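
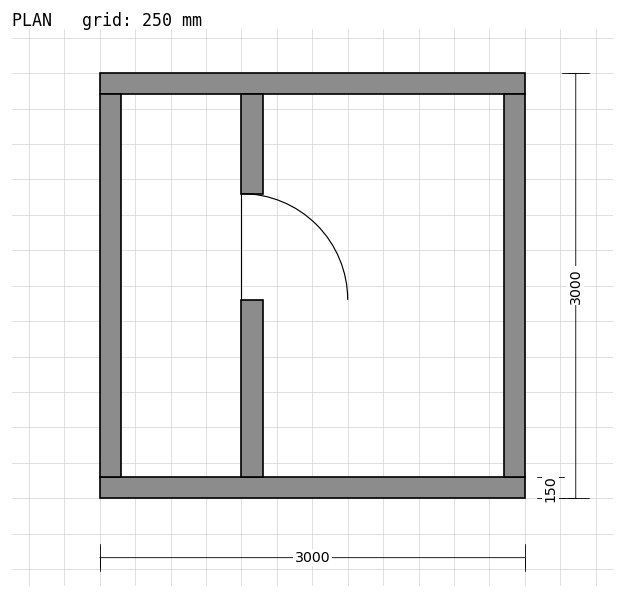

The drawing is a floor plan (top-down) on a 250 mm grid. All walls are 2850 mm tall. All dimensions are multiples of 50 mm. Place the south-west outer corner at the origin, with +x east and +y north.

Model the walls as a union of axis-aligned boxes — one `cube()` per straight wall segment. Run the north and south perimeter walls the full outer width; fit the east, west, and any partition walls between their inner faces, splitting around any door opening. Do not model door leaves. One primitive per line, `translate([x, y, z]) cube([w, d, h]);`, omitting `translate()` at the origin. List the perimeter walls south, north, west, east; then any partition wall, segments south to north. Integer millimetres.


cube([3000, 150, 2850]);
translate([0, 2850, 0]) cube([3000, 150, 2850]);
translate([0, 150, 0]) cube([150, 2700, 2850]);
translate([2850, 150, 0]) cube([150, 2700, 2850]);
translate([1000, 150, 0]) cube([150, 1250, 2850]);
translate([1000, 2150, 0]) cube([150, 700, 2850]);


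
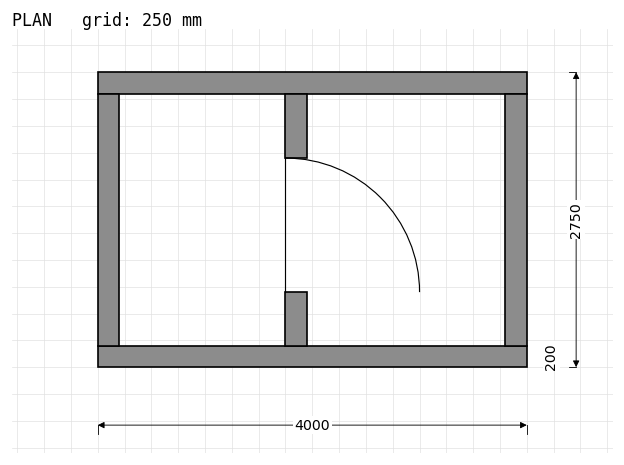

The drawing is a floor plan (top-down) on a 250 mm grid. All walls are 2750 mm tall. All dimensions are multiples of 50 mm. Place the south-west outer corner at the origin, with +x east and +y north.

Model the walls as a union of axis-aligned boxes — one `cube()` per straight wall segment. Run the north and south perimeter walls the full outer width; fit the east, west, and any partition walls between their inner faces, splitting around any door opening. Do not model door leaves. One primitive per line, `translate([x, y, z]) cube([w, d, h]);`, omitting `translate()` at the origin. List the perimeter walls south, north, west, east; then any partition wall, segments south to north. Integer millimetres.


cube([4000, 200, 2750]);
translate([0, 2550, 0]) cube([4000, 200, 2750]);
translate([0, 200, 0]) cube([200, 2350, 2750]);
translate([3800, 200, 0]) cube([200, 2350, 2750]);
translate([1750, 200, 0]) cube([200, 500, 2750]);
translate([1750, 1950, 0]) cube([200, 600, 2750]);


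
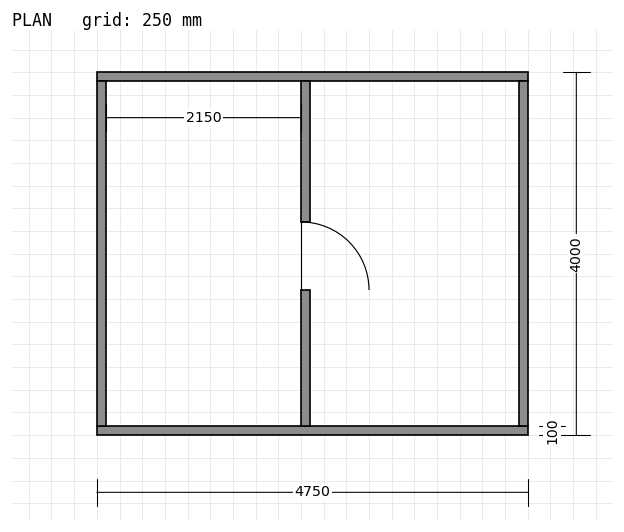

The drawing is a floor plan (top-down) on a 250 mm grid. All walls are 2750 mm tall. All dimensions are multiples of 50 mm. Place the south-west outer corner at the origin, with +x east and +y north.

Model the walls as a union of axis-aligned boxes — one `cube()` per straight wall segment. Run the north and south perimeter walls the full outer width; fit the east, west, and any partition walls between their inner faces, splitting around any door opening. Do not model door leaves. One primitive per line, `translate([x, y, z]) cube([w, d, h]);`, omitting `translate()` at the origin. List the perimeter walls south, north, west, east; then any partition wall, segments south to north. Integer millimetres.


cube([4750, 100, 2750]);
translate([0, 3900, 0]) cube([4750, 100, 2750]);
translate([0, 100, 0]) cube([100, 3800, 2750]);
translate([4650, 100, 0]) cube([100, 3800, 2750]);
translate([2250, 100, 0]) cube([100, 1500, 2750]);
translate([2250, 2350, 0]) cube([100, 1550, 2750]);


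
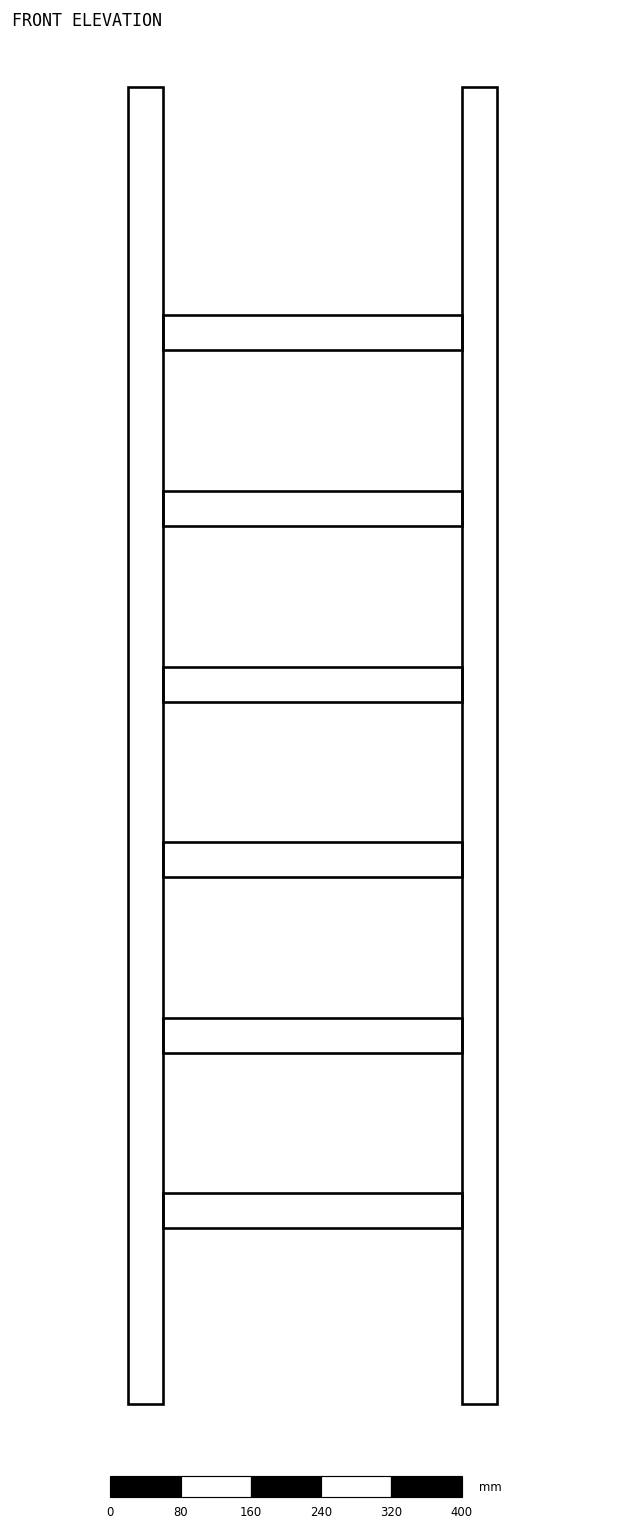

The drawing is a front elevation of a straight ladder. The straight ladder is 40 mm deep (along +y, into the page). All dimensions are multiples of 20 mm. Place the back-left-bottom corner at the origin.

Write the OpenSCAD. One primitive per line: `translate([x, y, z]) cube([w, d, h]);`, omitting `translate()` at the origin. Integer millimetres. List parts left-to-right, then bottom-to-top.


cube([40, 40, 1500]);
translate([40, 0, 200]) cube([340, 40, 40]);
translate([40, 0, 400]) cube([340, 40, 40]);
translate([40, 0, 600]) cube([340, 40, 40]);
translate([40, 0, 800]) cube([340, 40, 40]);
translate([40, 0, 1000]) cube([340, 40, 40]);
translate([40, 0, 1200]) cube([340, 40, 40]);
translate([380, 0, 0]) cube([40, 40, 1500]);


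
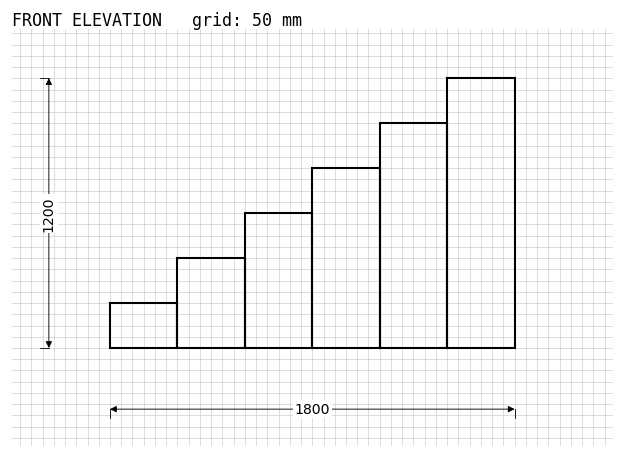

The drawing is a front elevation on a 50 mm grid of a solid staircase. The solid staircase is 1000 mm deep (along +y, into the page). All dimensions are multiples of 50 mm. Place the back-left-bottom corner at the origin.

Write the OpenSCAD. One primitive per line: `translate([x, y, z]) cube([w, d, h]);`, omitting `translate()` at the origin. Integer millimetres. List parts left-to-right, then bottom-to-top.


cube([300, 1000, 200]);
translate([300, 0, 0]) cube([300, 1000, 400]);
translate([600, 0, 0]) cube([300, 1000, 600]);
translate([900, 0, 0]) cube([300, 1000, 800]);
translate([1200, 0, 0]) cube([300, 1000, 1000]);
translate([1500, 0, 0]) cube([300, 1000, 1200]);


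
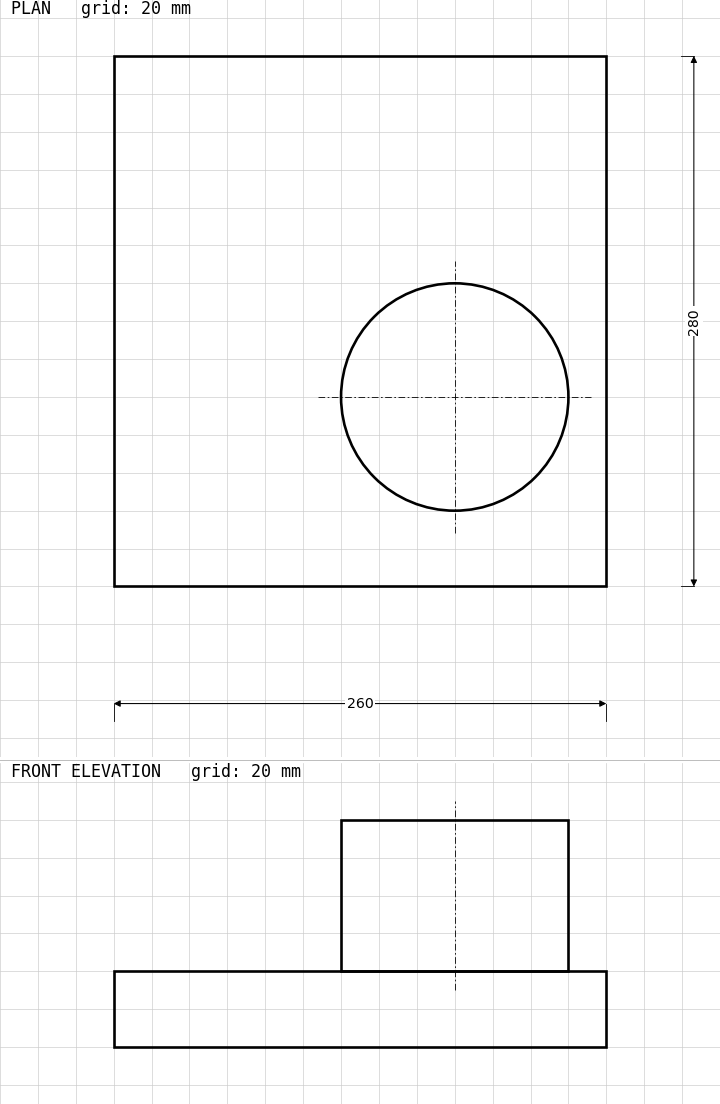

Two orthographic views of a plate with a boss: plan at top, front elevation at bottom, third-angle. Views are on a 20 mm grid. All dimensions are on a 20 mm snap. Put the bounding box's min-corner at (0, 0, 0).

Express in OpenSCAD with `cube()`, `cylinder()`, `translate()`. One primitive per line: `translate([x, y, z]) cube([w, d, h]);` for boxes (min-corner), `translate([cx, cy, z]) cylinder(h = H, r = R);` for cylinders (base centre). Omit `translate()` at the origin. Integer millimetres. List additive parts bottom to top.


cube([260, 280, 40]);
translate([180, 100, 40]) cylinder(h = 80, r = 60);


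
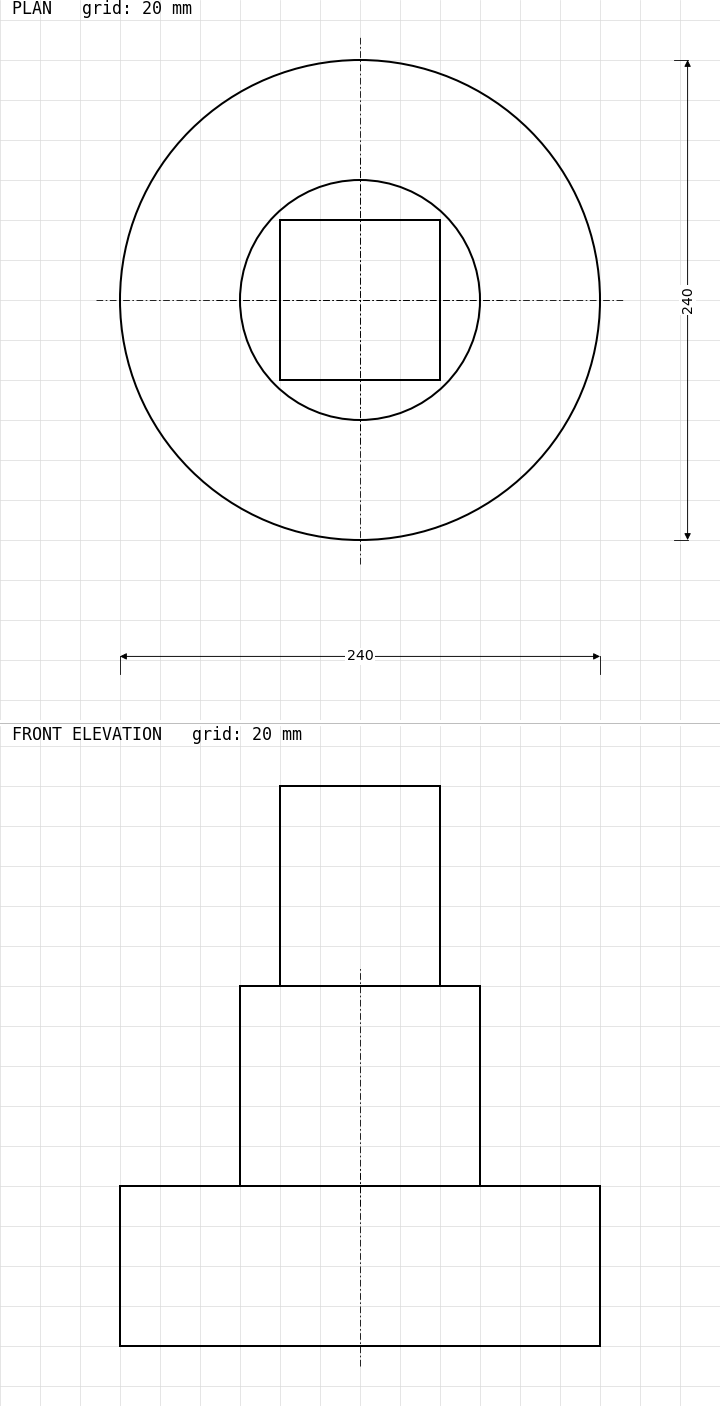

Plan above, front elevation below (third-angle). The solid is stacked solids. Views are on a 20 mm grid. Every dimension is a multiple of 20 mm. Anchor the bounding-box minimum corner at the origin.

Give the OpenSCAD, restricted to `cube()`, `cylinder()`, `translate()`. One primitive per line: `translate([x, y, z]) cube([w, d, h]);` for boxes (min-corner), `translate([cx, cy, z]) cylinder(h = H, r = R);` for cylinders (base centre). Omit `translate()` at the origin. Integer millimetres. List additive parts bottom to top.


translate([120, 120, 0]) cylinder(h = 80, r = 120);
translate([120, 120, 80]) cylinder(h = 100, r = 60);
translate([80, 80, 180]) cube([80, 80, 100]);


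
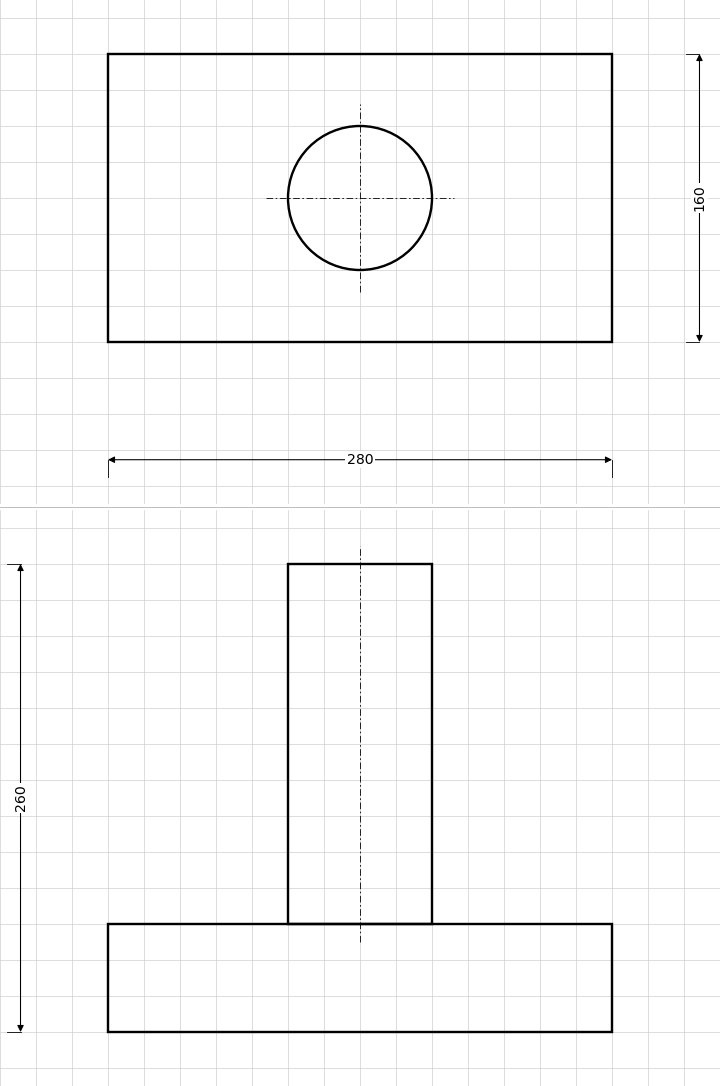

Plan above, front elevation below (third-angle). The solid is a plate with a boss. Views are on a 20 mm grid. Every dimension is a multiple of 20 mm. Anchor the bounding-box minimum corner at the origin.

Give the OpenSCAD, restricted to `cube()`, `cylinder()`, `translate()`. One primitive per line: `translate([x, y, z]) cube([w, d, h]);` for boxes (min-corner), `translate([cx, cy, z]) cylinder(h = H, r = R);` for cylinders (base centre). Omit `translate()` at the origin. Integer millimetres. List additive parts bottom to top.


cube([280, 160, 60]);
translate([140, 80, 60]) cylinder(h = 200, r = 40);


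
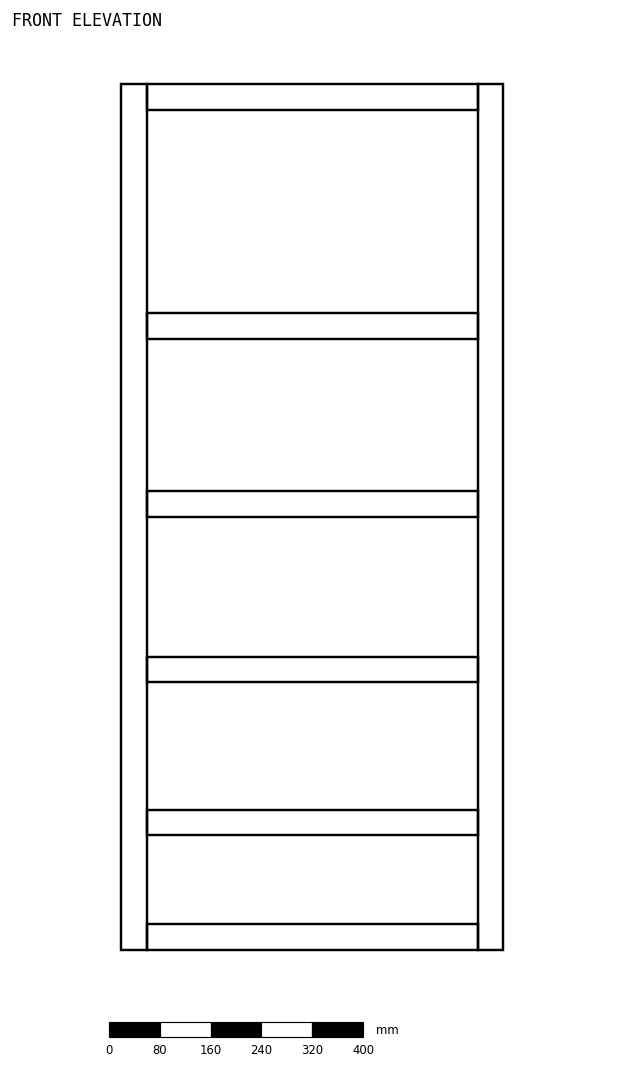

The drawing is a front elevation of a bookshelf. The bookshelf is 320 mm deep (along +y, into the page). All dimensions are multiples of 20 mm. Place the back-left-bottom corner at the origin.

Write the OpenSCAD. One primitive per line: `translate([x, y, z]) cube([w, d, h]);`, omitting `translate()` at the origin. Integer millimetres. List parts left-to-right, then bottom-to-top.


cube([40, 320, 1360]);
translate([40, 0, 0]) cube([520, 320, 40]);
translate([40, 0, 180]) cube([520, 320, 40]);
translate([40, 0, 420]) cube([520, 320, 40]);
translate([40, 0, 680]) cube([520, 320, 40]);
translate([40, 0, 960]) cube([520, 320, 40]);
translate([40, 0, 1320]) cube([520, 320, 40]);
translate([560, 0, 0]) cube([40, 320, 1360]);


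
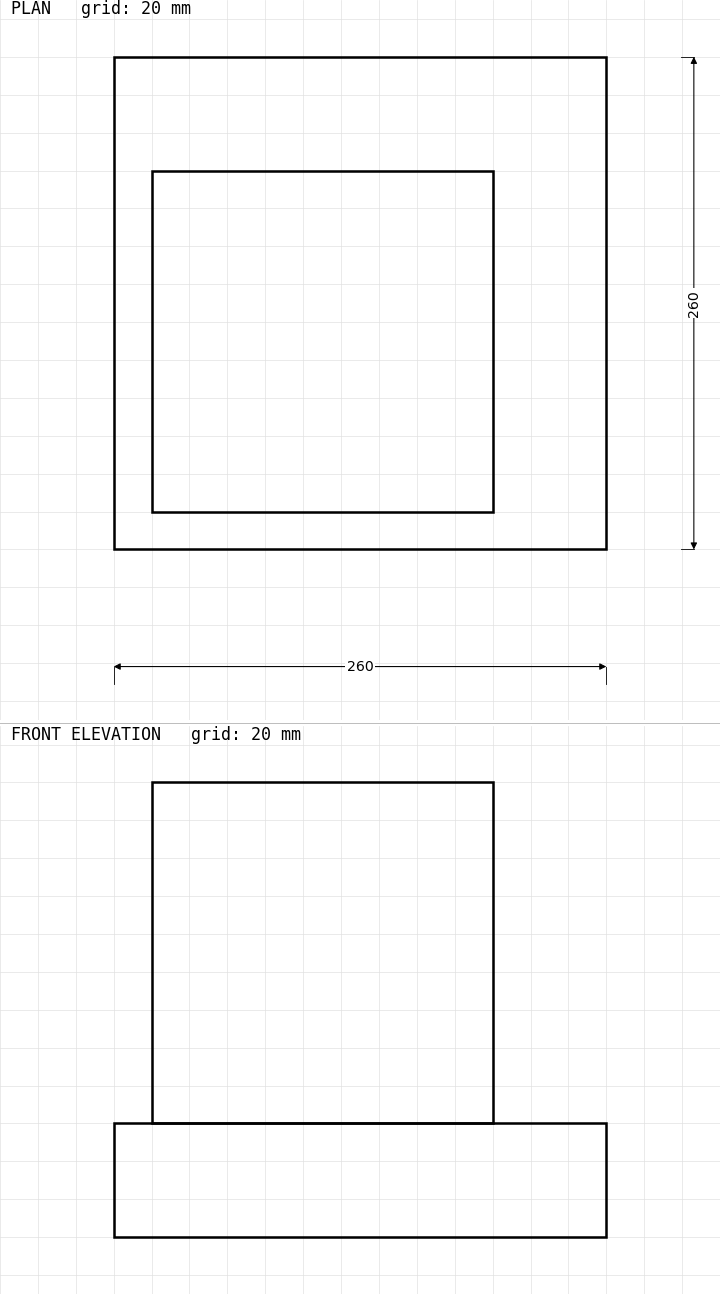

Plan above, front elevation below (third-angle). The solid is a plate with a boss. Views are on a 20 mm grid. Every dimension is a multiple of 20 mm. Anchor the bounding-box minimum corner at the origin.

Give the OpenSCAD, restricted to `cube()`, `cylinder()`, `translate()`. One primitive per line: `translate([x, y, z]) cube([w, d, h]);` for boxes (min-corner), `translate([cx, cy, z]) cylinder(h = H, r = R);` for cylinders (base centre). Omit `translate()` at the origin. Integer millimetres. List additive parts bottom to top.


cube([260, 260, 60]);
translate([20, 20, 60]) cube([180, 180, 180]);


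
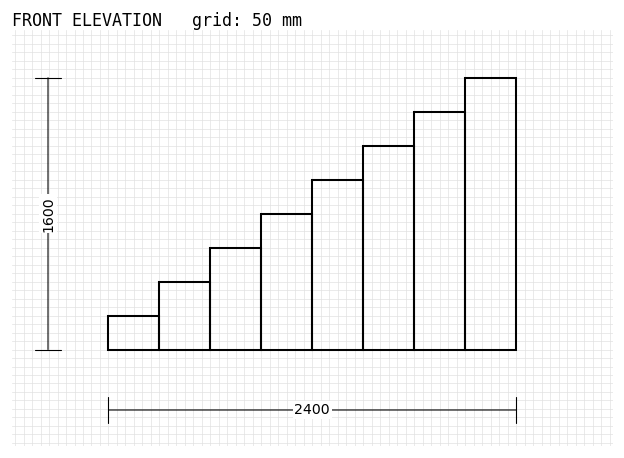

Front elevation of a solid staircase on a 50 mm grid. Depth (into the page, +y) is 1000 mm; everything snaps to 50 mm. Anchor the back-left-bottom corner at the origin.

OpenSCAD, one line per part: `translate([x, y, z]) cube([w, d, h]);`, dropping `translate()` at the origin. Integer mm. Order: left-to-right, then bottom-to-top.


cube([300, 1000, 200]);
translate([300, 0, 0]) cube([300, 1000, 400]);
translate([600, 0, 0]) cube([300, 1000, 600]);
translate([900, 0, 0]) cube([300, 1000, 800]);
translate([1200, 0, 0]) cube([300, 1000, 1000]);
translate([1500, 0, 0]) cube([300, 1000, 1200]);
translate([1800, 0, 0]) cube([300, 1000, 1400]);
translate([2100, 0, 0]) cube([300, 1000, 1600]);


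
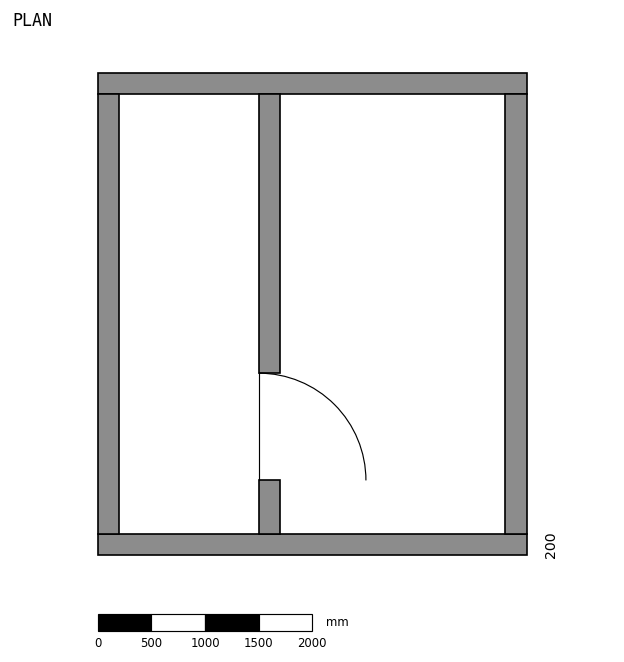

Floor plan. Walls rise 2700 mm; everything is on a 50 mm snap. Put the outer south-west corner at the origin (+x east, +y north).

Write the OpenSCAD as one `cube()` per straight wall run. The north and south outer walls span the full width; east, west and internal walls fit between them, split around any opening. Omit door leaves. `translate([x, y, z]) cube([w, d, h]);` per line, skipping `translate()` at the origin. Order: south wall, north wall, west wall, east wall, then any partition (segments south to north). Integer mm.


cube([4000, 200, 2700]);
translate([0, 4300, 0]) cube([4000, 200, 2700]);
translate([0, 200, 0]) cube([200, 4100, 2700]);
translate([3800, 200, 0]) cube([200, 4100, 2700]);
translate([1500, 200, 0]) cube([200, 500, 2700]);
translate([1500, 1700, 0]) cube([200, 2600, 2700]);


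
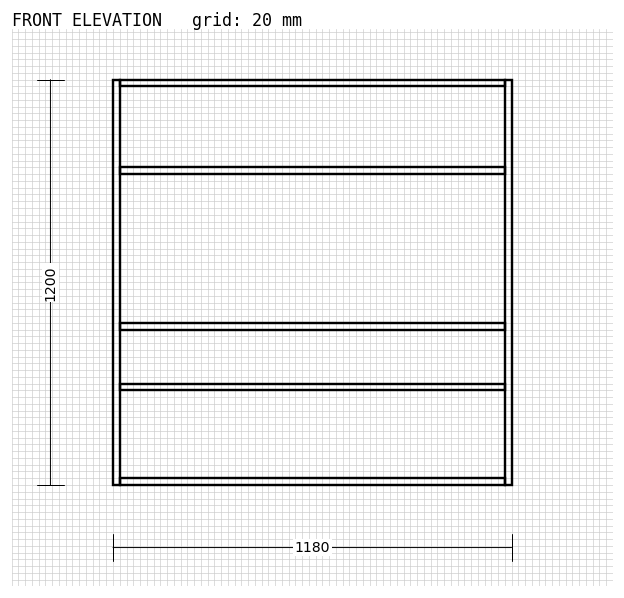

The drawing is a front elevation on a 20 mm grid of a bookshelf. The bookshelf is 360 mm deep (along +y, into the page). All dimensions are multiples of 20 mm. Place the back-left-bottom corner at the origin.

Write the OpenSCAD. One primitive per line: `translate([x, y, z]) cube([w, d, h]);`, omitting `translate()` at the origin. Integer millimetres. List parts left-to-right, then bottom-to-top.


cube([20, 360, 1200]);
translate([20, 0, 0]) cube([1140, 360, 20]);
translate([20, 0, 280]) cube([1140, 360, 20]);
translate([20, 0, 460]) cube([1140, 360, 20]);
translate([20, 0, 920]) cube([1140, 360, 20]);
translate([20, 0, 1180]) cube([1140, 360, 20]);
translate([1160, 0, 0]) cube([20, 360, 1200]);


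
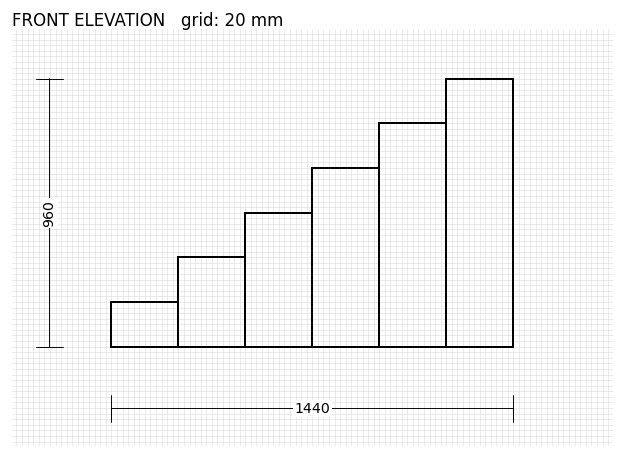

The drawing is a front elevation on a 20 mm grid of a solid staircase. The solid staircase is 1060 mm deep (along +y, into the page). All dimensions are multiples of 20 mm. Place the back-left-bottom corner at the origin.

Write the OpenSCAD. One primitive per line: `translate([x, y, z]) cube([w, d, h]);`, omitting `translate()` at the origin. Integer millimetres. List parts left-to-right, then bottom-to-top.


cube([240, 1060, 160]);
translate([240, 0, 0]) cube([240, 1060, 320]);
translate([480, 0, 0]) cube([240, 1060, 480]);
translate([720, 0, 0]) cube([240, 1060, 640]);
translate([960, 0, 0]) cube([240, 1060, 800]);
translate([1200, 0, 0]) cube([240, 1060, 960]);


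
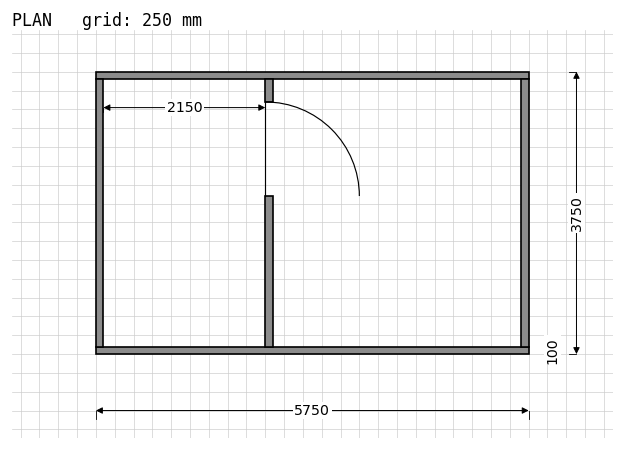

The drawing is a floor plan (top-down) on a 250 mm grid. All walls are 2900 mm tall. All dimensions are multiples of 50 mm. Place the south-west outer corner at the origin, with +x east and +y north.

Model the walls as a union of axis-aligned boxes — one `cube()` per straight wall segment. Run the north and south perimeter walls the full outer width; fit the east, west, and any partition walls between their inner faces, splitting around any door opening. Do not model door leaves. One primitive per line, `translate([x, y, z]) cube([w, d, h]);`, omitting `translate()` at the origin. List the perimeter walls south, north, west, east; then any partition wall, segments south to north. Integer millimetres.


cube([5750, 100, 2900]);
translate([0, 3650, 0]) cube([5750, 100, 2900]);
translate([0, 100, 0]) cube([100, 3550, 2900]);
translate([5650, 100, 0]) cube([100, 3550, 2900]);
translate([2250, 100, 0]) cube([100, 2000, 2900]);
translate([2250, 3350, 0]) cube([100, 300, 2900]);


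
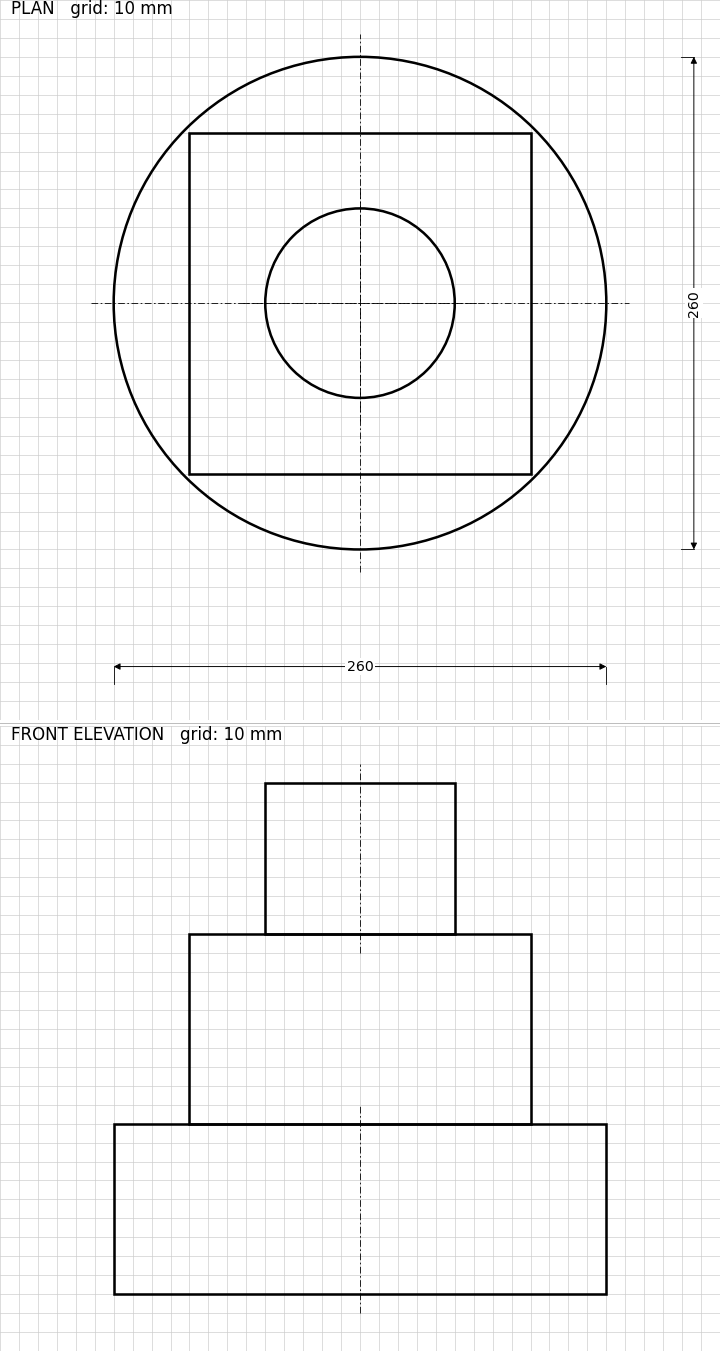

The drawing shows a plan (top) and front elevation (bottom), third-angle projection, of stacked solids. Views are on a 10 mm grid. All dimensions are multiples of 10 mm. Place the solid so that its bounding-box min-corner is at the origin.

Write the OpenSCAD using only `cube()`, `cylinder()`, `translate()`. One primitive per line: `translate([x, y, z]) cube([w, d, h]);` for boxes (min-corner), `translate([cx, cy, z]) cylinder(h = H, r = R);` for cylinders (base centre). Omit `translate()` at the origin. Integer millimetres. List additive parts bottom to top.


translate([130, 130, 0]) cylinder(h = 90, r = 130);
translate([40, 40, 90]) cube([180, 180, 100]);
translate([130, 130, 190]) cylinder(h = 80, r = 50);


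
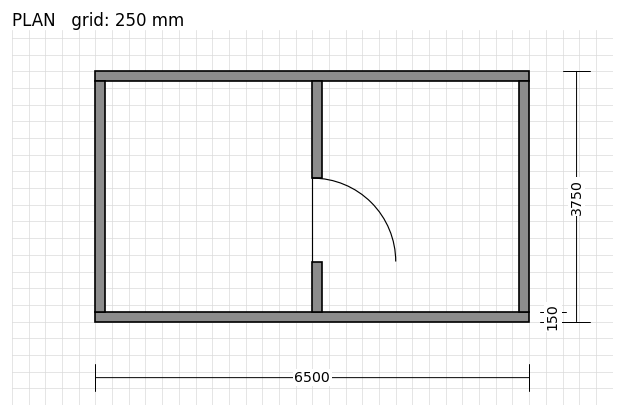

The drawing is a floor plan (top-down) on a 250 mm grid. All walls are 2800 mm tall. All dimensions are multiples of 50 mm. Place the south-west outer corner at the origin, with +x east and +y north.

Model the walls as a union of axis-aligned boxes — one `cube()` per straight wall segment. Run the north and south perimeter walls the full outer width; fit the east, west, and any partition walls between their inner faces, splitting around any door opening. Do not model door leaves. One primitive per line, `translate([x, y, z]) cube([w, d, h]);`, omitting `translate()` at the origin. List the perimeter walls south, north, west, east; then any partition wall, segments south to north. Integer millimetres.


cube([6500, 150, 2800]);
translate([0, 3600, 0]) cube([6500, 150, 2800]);
translate([0, 150, 0]) cube([150, 3450, 2800]);
translate([6350, 150, 0]) cube([150, 3450, 2800]);
translate([3250, 150, 0]) cube([150, 750, 2800]);
translate([3250, 2150, 0]) cube([150, 1450, 2800]);


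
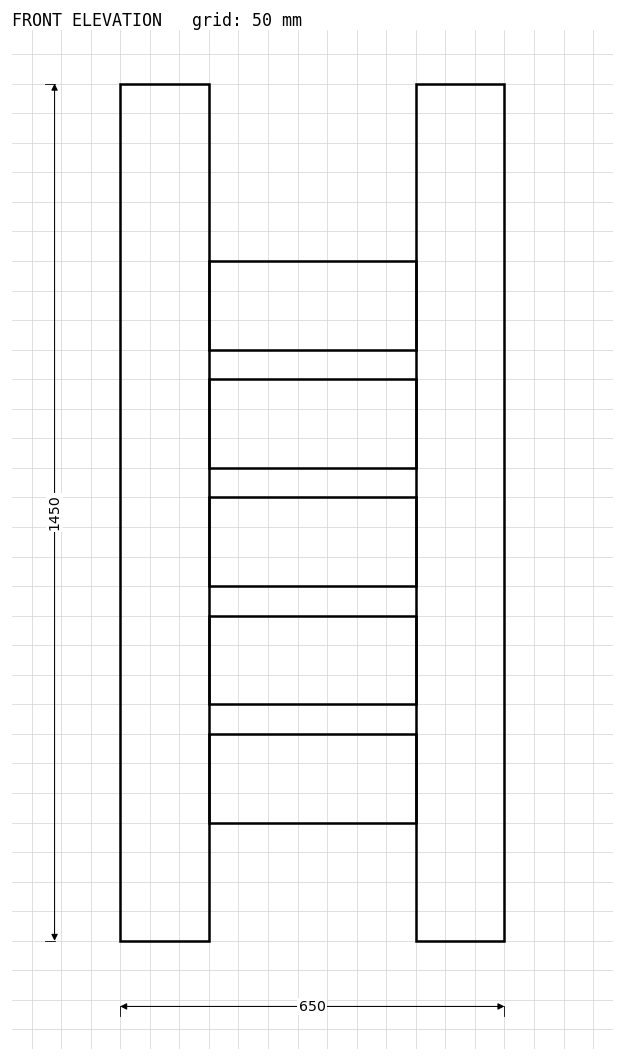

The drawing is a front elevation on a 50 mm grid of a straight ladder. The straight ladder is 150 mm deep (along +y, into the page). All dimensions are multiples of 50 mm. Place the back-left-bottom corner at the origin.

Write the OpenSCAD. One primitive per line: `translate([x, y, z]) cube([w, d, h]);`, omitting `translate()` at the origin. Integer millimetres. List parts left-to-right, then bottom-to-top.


cube([150, 150, 1450]);
translate([150, 0, 200]) cube([350, 150, 150]);
translate([150, 0, 400]) cube([350, 150, 150]);
translate([150, 0, 600]) cube([350, 150, 150]);
translate([150, 0, 800]) cube([350, 150, 150]);
translate([150, 0, 1000]) cube([350, 150, 150]);
translate([500, 0, 0]) cube([150, 150, 1450]);


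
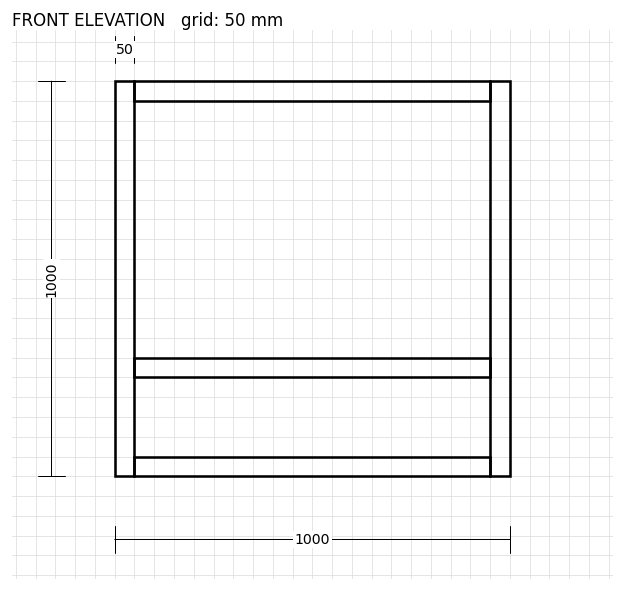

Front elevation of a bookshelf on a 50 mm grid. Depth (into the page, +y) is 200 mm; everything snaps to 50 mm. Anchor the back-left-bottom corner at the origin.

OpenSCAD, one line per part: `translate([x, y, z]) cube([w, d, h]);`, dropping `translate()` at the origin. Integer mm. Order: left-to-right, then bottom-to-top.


cube([50, 200, 1000]);
translate([50, 0, 0]) cube([900, 200, 50]);
translate([50, 0, 250]) cube([900, 200, 50]);
translate([50, 0, 950]) cube([900, 200, 50]);
translate([950, 0, 0]) cube([50, 200, 1000]);


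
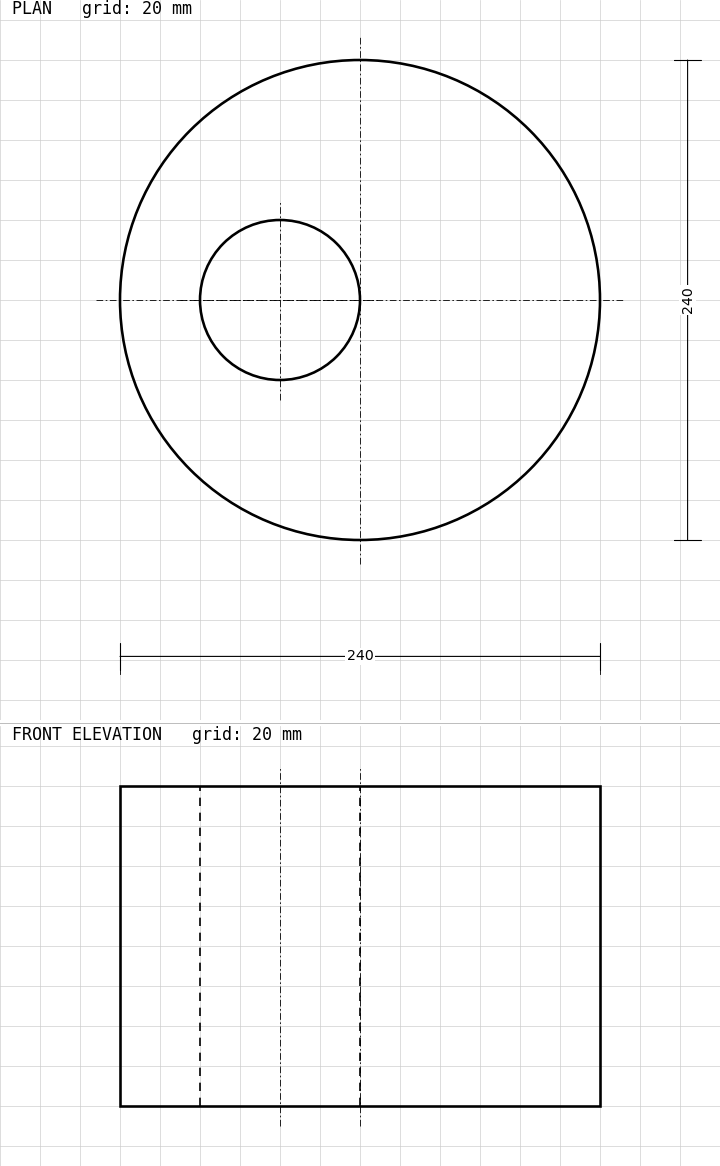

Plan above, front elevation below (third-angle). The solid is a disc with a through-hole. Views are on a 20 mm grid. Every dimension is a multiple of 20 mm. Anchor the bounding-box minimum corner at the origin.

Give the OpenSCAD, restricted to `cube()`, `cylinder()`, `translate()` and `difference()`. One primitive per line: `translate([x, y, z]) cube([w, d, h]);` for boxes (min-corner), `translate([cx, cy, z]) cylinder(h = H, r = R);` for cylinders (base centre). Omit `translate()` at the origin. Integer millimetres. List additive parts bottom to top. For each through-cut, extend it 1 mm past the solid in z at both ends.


difference() {
  translate([120, 120, 0]) cylinder(h = 160, r = 120);
  translate([80, 120, -1]) cylinder(h = 162, r = 40);
}


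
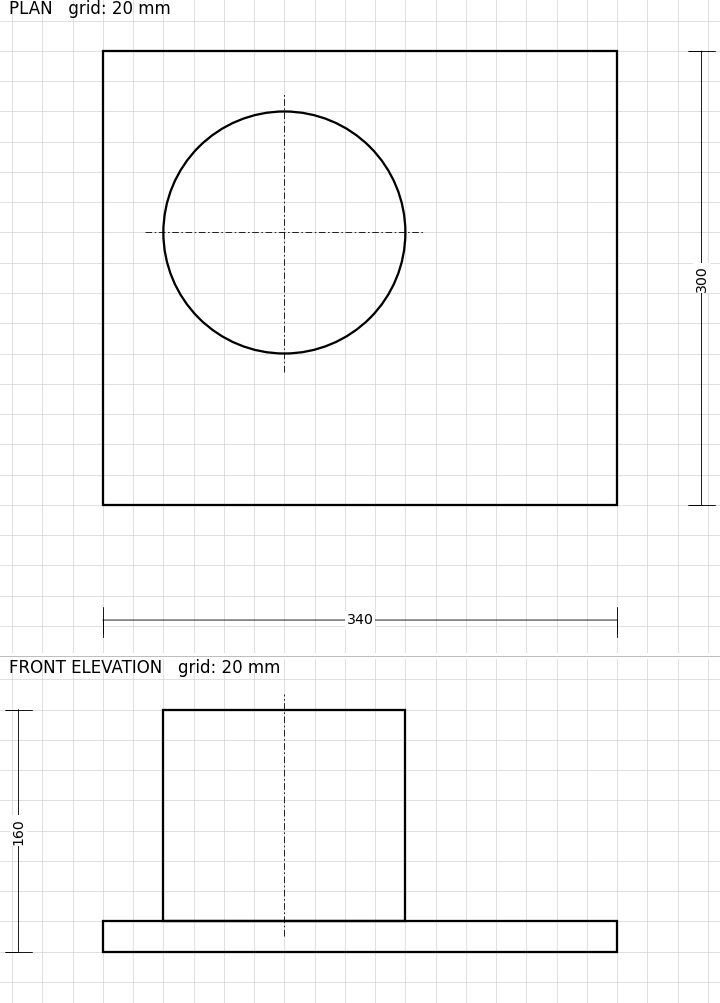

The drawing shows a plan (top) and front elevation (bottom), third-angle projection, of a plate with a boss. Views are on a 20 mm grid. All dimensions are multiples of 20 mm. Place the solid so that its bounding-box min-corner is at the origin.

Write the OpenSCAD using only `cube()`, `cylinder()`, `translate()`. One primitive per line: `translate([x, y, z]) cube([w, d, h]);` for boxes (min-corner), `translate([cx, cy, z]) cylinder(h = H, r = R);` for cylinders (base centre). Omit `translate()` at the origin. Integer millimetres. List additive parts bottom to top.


cube([340, 300, 20]);
translate([120, 180, 20]) cylinder(h = 140, r = 80);


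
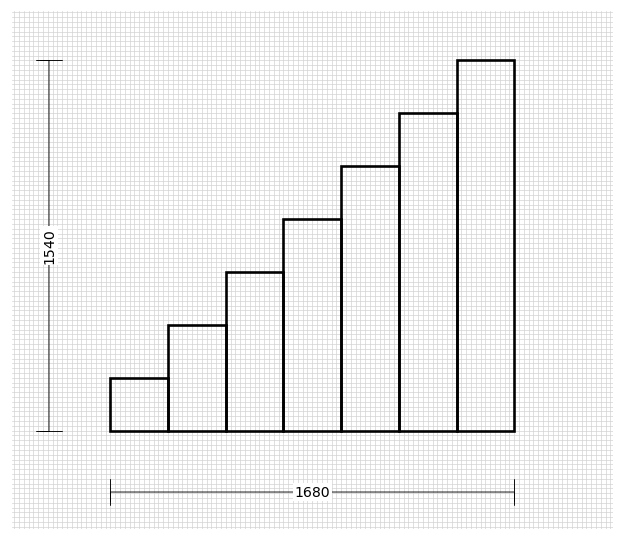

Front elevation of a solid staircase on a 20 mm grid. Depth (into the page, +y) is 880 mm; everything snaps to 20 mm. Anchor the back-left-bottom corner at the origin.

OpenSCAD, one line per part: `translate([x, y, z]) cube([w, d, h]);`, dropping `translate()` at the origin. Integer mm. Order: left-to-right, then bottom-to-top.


cube([240, 880, 220]);
translate([240, 0, 0]) cube([240, 880, 440]);
translate([480, 0, 0]) cube([240, 880, 660]);
translate([720, 0, 0]) cube([240, 880, 880]);
translate([960, 0, 0]) cube([240, 880, 1100]);
translate([1200, 0, 0]) cube([240, 880, 1320]);
translate([1440, 0, 0]) cube([240, 880, 1540]);


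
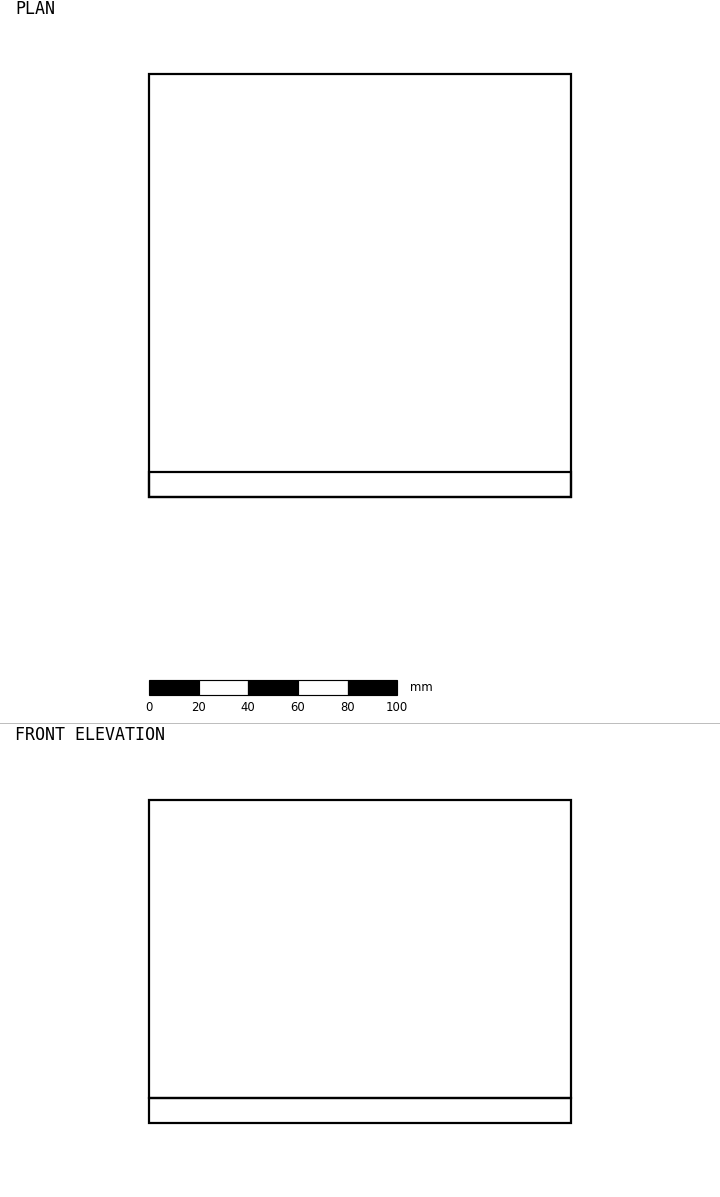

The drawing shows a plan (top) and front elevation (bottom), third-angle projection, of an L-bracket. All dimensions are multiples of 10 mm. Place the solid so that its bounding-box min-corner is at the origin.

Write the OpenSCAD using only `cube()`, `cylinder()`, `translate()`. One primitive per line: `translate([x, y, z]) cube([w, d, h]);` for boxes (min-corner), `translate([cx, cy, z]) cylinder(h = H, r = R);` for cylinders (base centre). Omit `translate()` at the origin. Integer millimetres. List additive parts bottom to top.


cube([170, 170, 10]);
translate([0, 0, 10]) cube([170, 10, 120]);


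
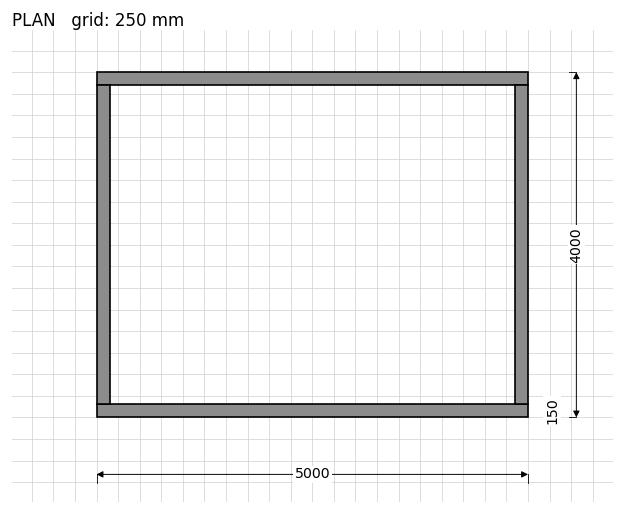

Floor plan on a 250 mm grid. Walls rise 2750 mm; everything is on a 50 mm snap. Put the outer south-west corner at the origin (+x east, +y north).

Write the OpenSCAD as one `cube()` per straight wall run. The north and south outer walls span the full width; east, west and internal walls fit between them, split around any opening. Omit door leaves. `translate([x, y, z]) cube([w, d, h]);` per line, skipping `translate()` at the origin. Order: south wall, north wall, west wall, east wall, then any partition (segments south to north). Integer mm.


cube([5000, 150, 2750]);
translate([0, 3850, 0]) cube([5000, 150, 2750]);
translate([0, 150, 0]) cube([150, 3700, 2750]);
translate([4850, 150, 0]) cube([150, 3700, 2750]);


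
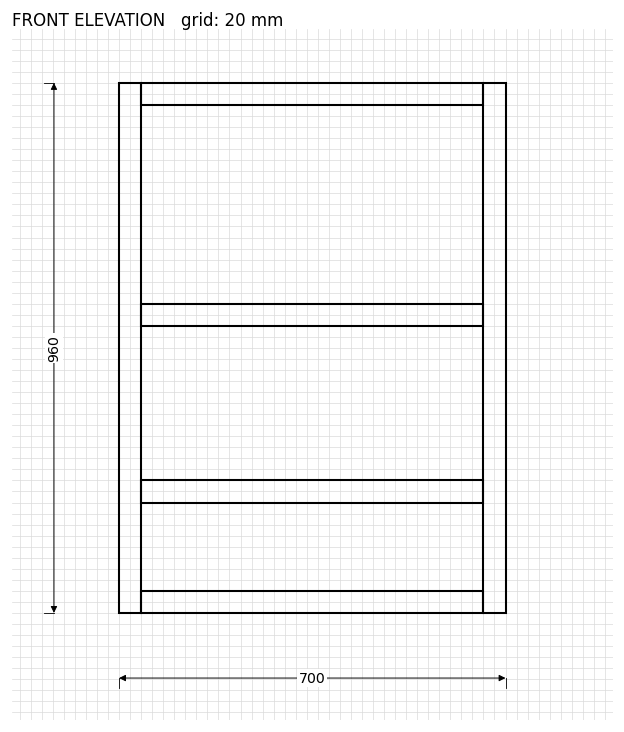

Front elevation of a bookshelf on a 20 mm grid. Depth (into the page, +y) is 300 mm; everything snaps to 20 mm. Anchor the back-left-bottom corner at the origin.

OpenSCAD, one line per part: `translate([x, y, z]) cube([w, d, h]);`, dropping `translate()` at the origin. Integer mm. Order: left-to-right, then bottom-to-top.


cube([40, 300, 960]);
translate([40, 0, 0]) cube([620, 300, 40]);
translate([40, 0, 200]) cube([620, 300, 40]);
translate([40, 0, 520]) cube([620, 300, 40]);
translate([40, 0, 920]) cube([620, 300, 40]);
translate([660, 0, 0]) cube([40, 300, 960]);


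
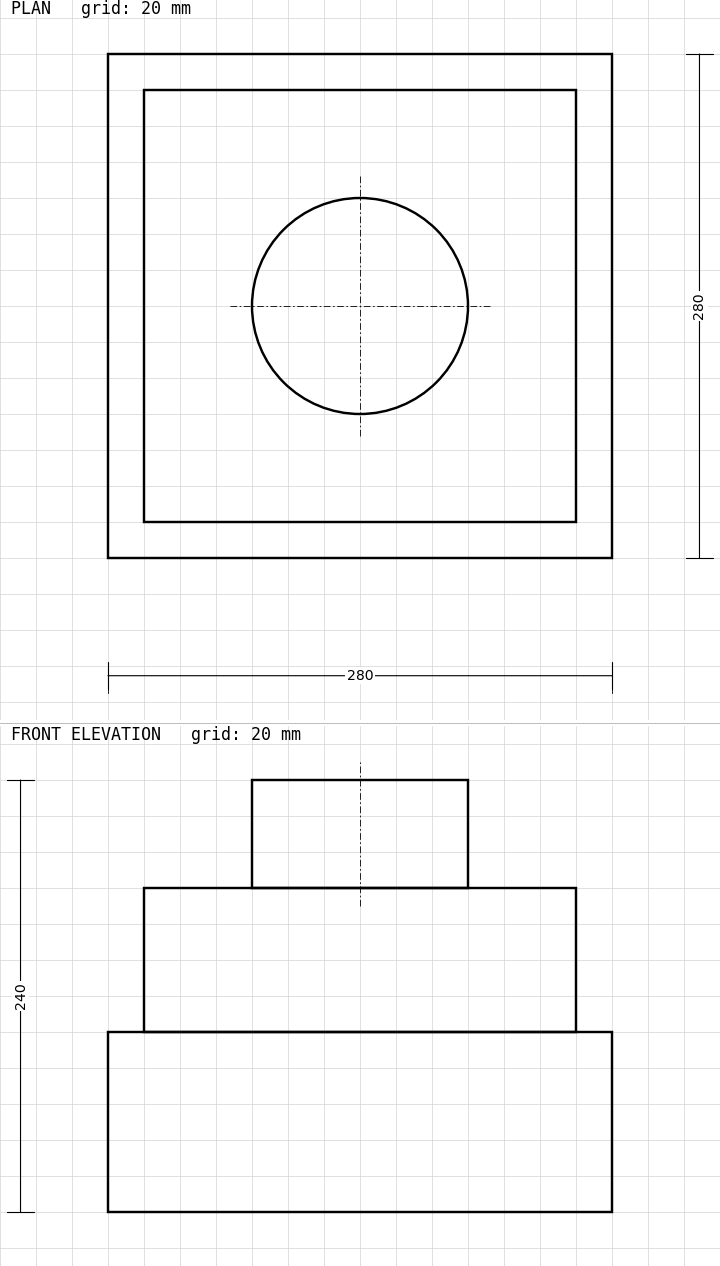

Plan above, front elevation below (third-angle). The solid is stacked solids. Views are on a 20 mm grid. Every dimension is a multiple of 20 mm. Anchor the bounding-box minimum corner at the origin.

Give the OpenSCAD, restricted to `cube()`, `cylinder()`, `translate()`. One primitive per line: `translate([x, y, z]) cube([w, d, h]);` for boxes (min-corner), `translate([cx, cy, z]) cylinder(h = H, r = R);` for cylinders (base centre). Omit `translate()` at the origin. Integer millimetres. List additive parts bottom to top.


cube([280, 280, 100]);
translate([20, 20, 100]) cube([240, 240, 80]);
translate([140, 140, 180]) cylinder(h = 60, r = 60);


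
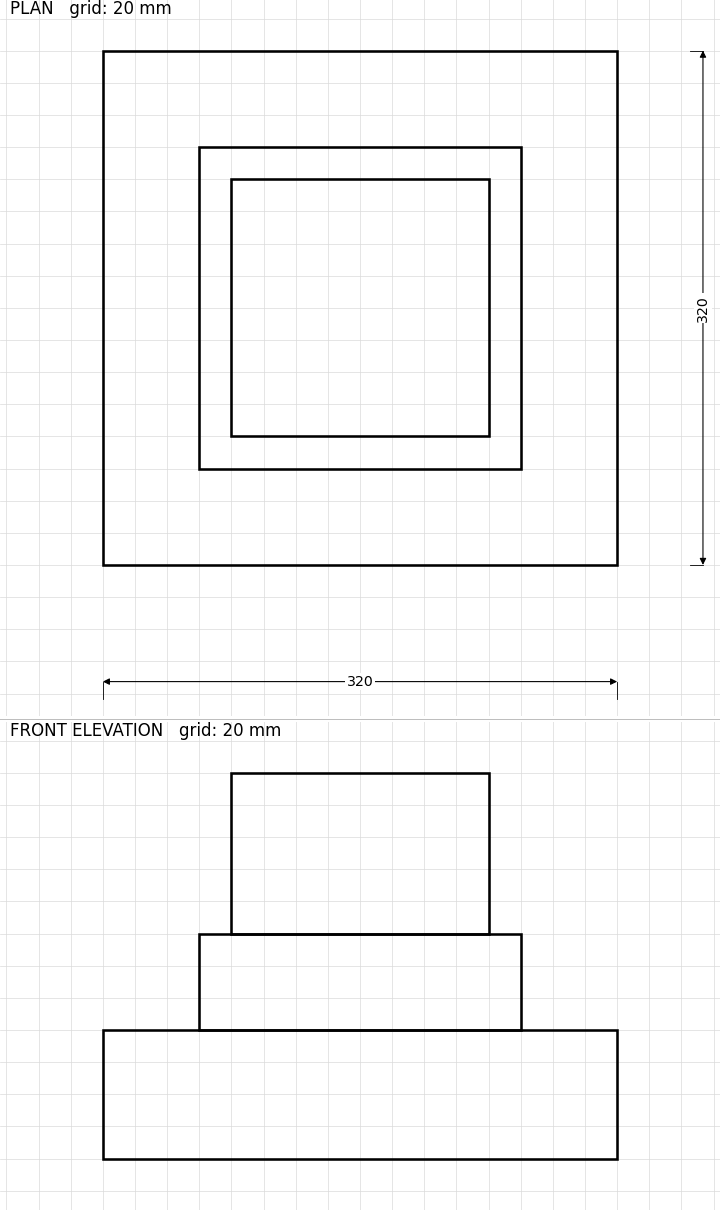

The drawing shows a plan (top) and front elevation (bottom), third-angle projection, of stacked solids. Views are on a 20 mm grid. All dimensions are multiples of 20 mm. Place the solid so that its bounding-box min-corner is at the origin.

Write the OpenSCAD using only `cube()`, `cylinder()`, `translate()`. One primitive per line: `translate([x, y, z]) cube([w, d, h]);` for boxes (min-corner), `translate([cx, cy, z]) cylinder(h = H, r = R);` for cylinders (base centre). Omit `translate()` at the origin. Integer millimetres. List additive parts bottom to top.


cube([320, 320, 80]);
translate([60, 60, 80]) cube([200, 200, 60]);
translate([80, 80, 140]) cube([160, 160, 100]);


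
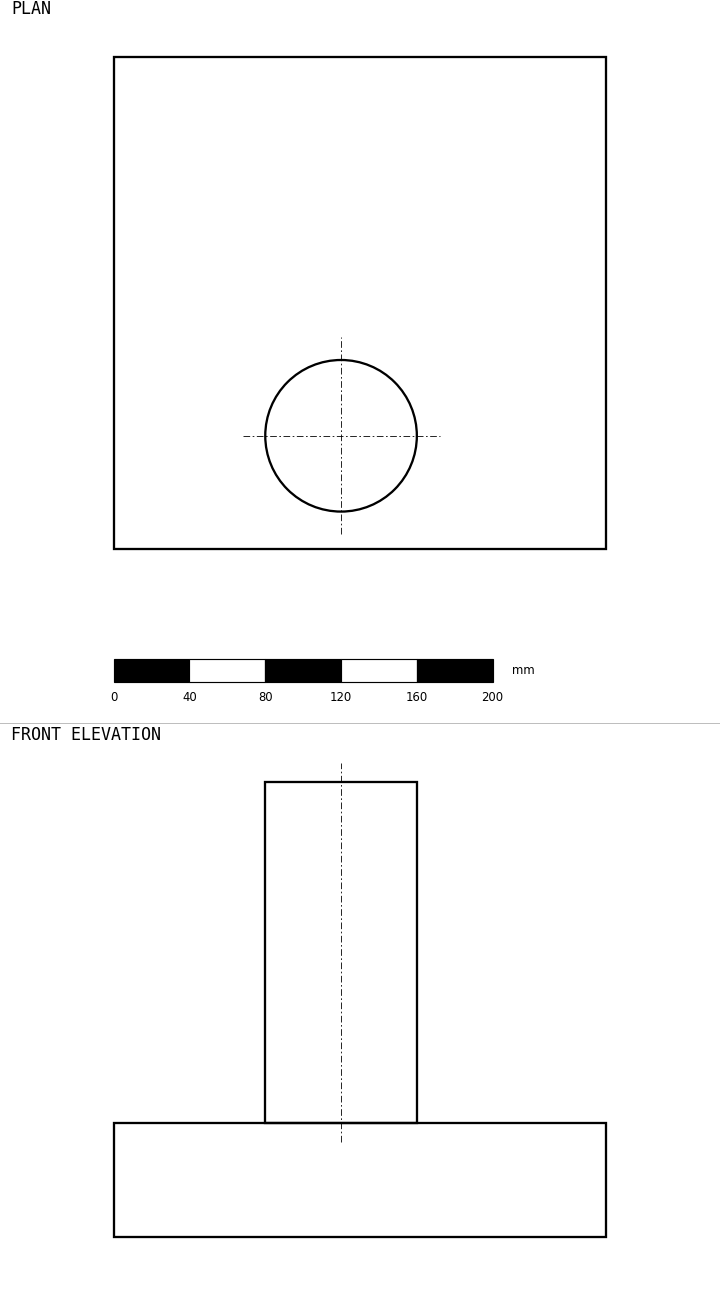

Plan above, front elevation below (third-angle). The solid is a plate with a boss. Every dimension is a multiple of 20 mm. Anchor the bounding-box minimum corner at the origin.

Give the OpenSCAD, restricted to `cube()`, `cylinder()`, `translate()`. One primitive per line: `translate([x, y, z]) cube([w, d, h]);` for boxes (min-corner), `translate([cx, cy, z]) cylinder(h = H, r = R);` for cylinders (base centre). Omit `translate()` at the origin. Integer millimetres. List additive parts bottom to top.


cube([260, 260, 60]);
translate([120, 60, 60]) cylinder(h = 180, r = 40);


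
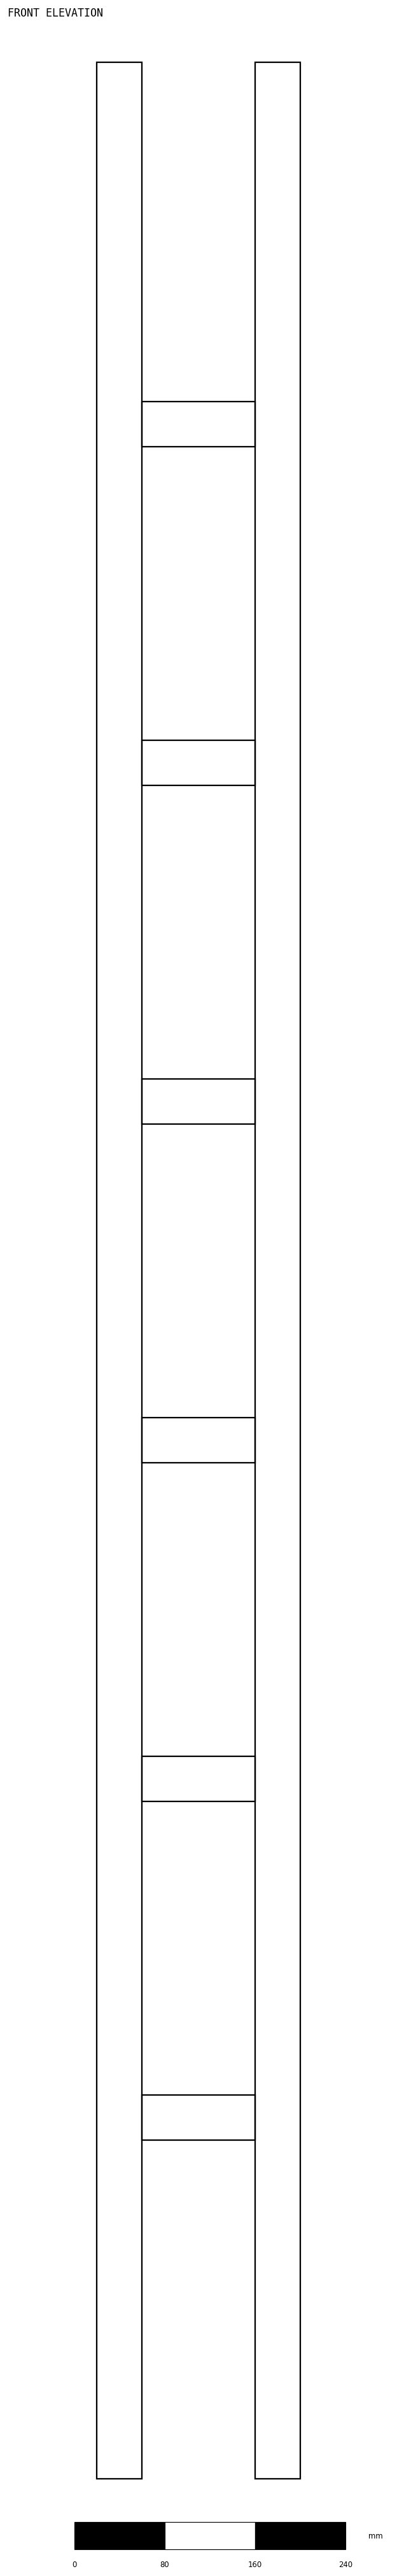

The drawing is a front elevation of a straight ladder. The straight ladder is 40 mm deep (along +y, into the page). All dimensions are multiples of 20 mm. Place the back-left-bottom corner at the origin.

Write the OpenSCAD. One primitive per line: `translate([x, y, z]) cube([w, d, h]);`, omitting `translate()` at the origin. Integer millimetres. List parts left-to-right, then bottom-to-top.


cube([40, 40, 2140]);
translate([40, 0, 300]) cube([100, 40, 40]);
translate([40, 0, 600]) cube([100, 40, 40]);
translate([40, 0, 900]) cube([100, 40, 40]);
translate([40, 0, 1200]) cube([100, 40, 40]);
translate([40, 0, 1500]) cube([100, 40, 40]);
translate([40, 0, 1800]) cube([100, 40, 40]);
translate([140, 0, 0]) cube([40, 40, 2140]);


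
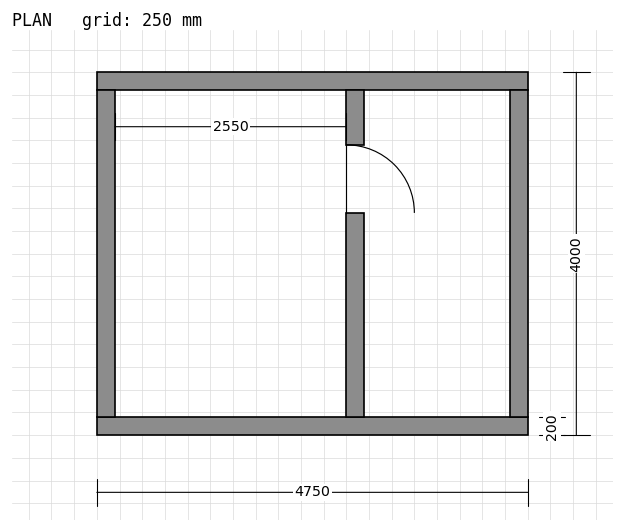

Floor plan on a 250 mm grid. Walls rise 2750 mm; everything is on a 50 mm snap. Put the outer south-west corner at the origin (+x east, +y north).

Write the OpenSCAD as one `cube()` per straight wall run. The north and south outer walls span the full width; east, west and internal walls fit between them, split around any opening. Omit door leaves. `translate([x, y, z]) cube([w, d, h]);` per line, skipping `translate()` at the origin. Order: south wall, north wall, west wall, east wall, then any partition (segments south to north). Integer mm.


cube([4750, 200, 2750]);
translate([0, 3800, 0]) cube([4750, 200, 2750]);
translate([0, 200, 0]) cube([200, 3600, 2750]);
translate([4550, 200, 0]) cube([200, 3600, 2750]);
translate([2750, 200, 0]) cube([200, 2250, 2750]);
translate([2750, 3200, 0]) cube([200, 600, 2750]);


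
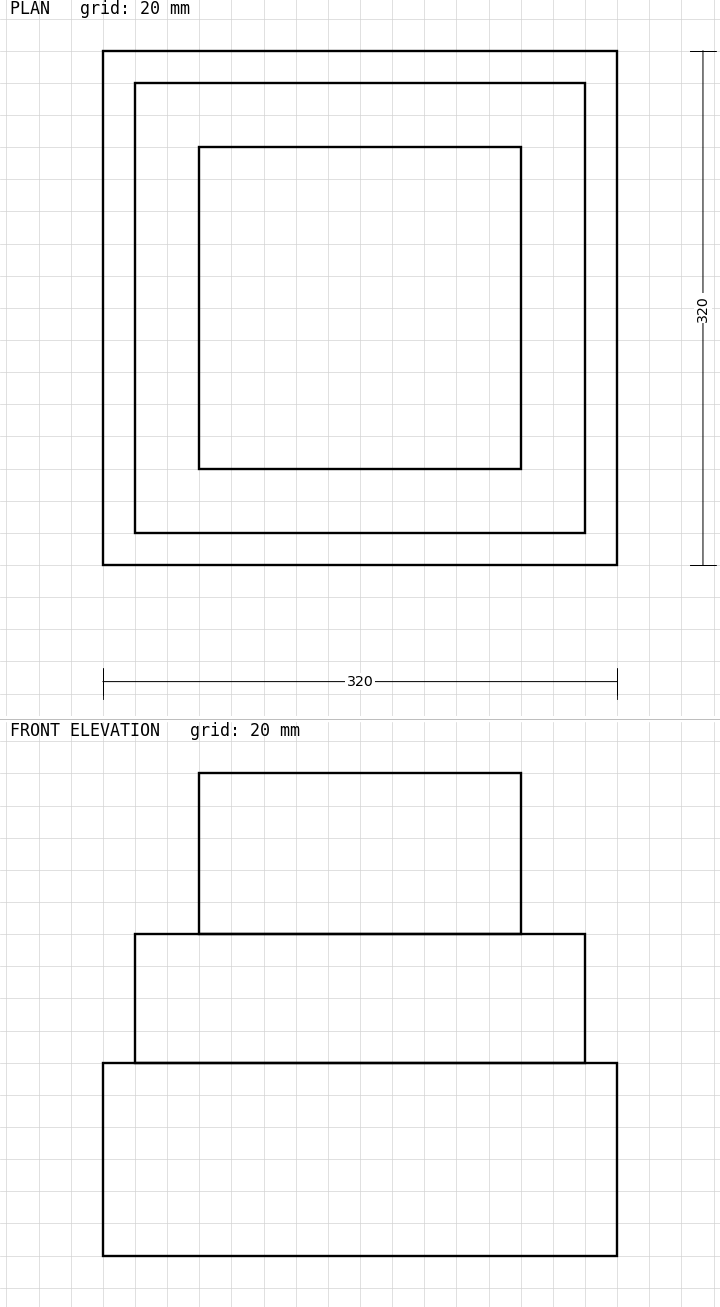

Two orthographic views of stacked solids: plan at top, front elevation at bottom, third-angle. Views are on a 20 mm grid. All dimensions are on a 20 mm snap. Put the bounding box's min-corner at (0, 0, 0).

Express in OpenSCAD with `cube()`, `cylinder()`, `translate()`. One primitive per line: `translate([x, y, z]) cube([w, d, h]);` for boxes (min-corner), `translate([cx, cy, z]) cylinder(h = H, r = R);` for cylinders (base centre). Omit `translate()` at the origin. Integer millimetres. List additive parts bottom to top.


cube([320, 320, 120]);
translate([20, 20, 120]) cube([280, 280, 80]);
translate([60, 60, 200]) cube([200, 200, 100]);


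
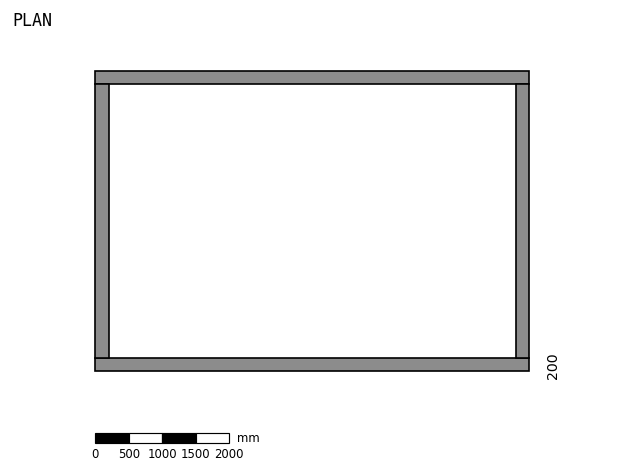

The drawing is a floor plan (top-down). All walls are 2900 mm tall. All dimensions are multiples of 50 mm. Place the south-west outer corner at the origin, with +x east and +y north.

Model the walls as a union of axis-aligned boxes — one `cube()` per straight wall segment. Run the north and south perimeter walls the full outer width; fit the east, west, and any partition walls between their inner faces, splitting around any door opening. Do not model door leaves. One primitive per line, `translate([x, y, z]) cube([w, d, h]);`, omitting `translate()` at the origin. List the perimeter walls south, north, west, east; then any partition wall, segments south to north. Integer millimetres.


cube([6500, 200, 2900]);
translate([0, 4300, 0]) cube([6500, 200, 2900]);
translate([0, 200, 0]) cube([200, 4100, 2900]);
translate([6300, 200, 0]) cube([200, 4100, 2900]);


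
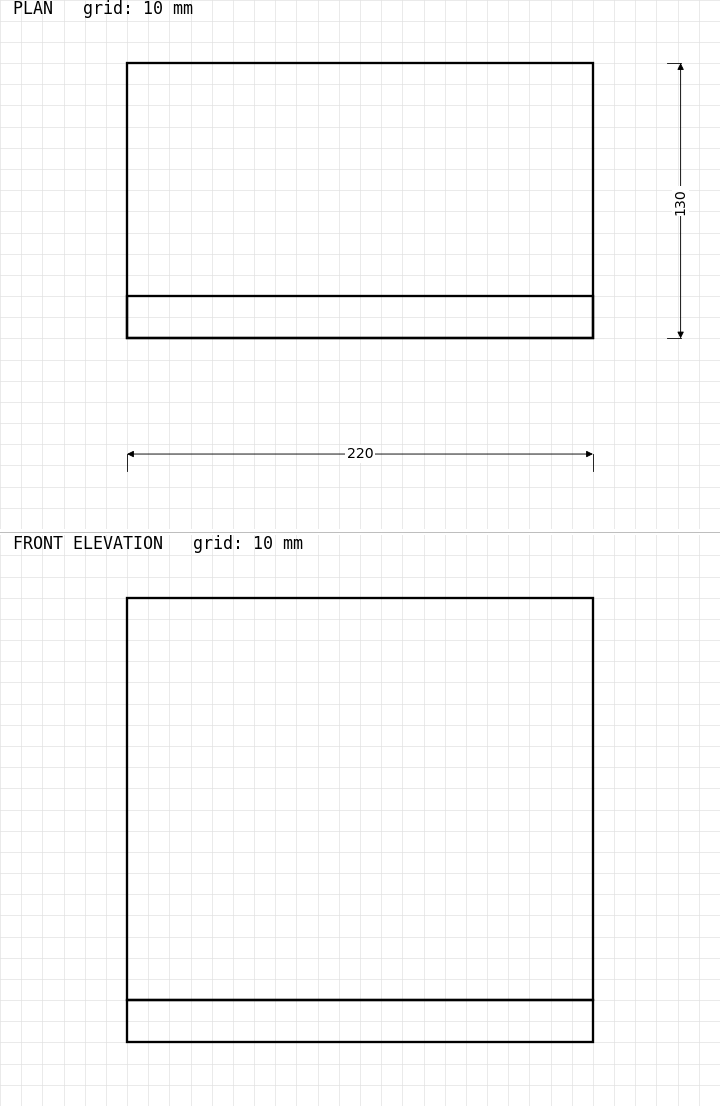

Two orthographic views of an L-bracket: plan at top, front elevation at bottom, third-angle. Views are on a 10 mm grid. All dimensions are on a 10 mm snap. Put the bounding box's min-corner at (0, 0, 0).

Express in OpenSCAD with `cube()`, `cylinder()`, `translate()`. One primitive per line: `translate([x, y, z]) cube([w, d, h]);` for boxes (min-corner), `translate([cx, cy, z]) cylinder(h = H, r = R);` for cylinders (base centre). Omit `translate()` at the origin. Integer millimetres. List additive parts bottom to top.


cube([220, 130, 20]);
translate([0, 0, 20]) cube([220, 20, 190]);


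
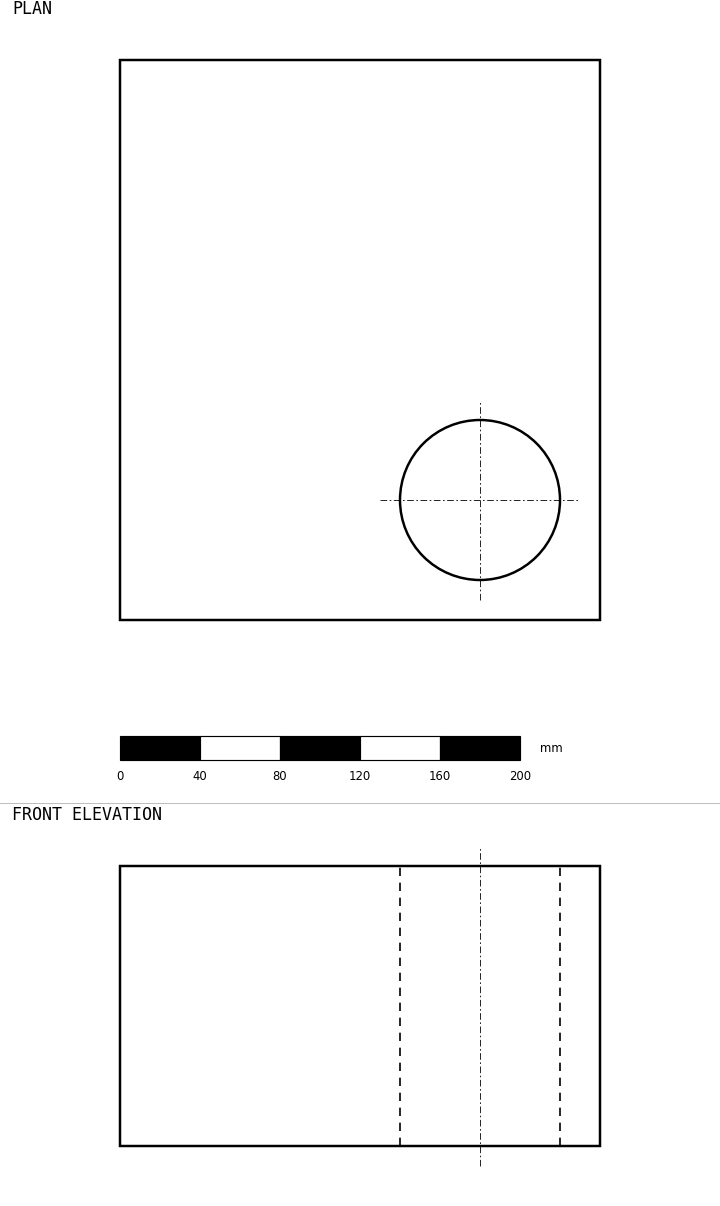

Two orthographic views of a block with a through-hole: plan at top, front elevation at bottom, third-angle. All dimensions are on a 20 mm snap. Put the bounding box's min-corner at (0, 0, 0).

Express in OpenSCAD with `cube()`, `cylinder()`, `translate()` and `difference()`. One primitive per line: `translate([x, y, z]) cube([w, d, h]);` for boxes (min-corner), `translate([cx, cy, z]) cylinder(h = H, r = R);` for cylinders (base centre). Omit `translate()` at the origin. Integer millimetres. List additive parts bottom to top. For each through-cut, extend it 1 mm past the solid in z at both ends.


difference() {
  cube([240, 280, 140]);
  translate([180, 60, -1]) cylinder(h = 142, r = 40);
}


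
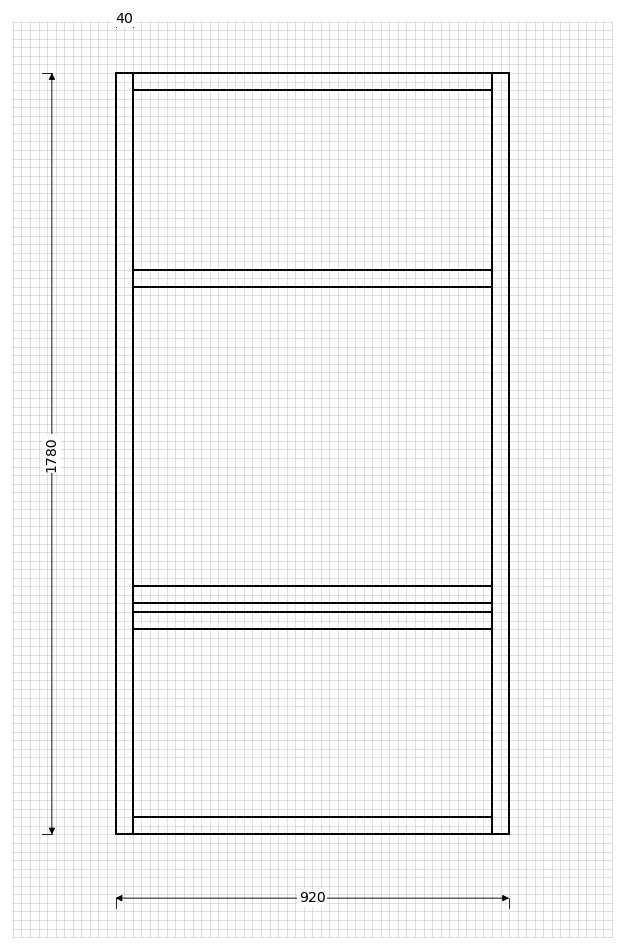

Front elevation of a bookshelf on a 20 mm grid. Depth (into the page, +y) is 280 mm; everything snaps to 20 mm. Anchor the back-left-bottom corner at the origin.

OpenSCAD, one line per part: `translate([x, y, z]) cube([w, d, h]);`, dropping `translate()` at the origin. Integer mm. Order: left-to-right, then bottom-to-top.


cube([40, 280, 1780]);
translate([40, 0, 0]) cube([840, 280, 40]);
translate([40, 0, 480]) cube([840, 280, 40]);
translate([40, 0, 540]) cube([840, 280, 40]);
translate([40, 0, 1280]) cube([840, 280, 40]);
translate([40, 0, 1740]) cube([840, 280, 40]);
translate([880, 0, 0]) cube([40, 280, 1780]);


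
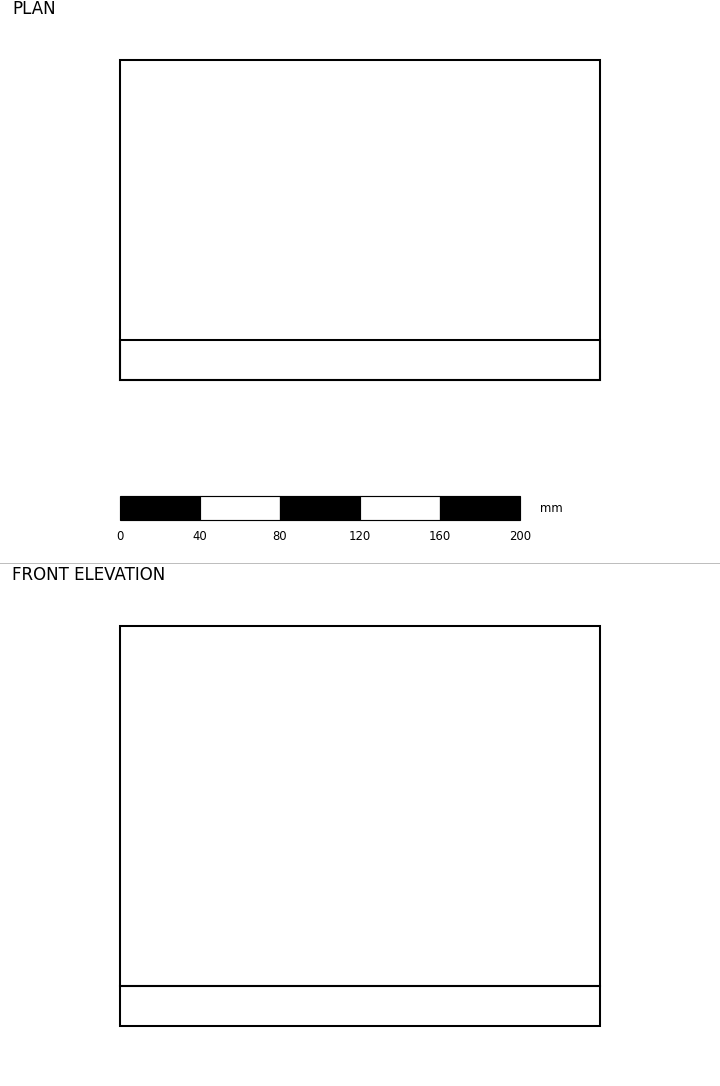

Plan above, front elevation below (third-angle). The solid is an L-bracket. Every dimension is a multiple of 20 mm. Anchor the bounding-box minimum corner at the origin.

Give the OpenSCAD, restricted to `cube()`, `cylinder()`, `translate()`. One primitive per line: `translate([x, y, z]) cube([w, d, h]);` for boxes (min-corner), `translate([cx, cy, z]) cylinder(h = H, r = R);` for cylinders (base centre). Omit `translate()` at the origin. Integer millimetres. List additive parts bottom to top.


cube([240, 160, 20]);
translate([0, 0, 20]) cube([240, 20, 180]);
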